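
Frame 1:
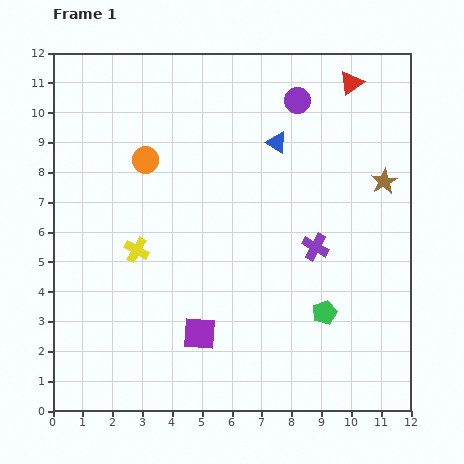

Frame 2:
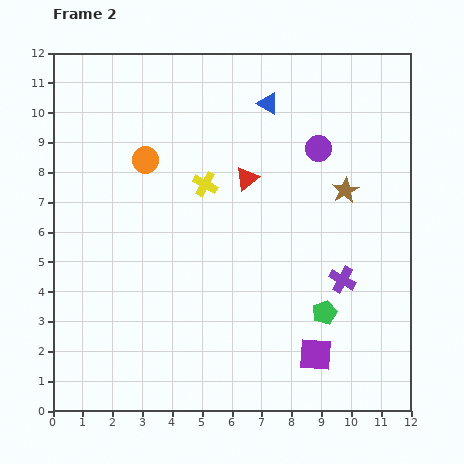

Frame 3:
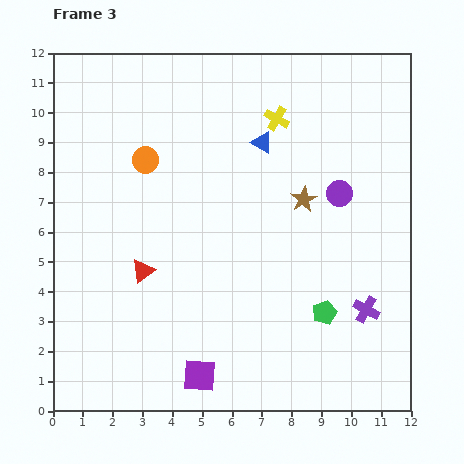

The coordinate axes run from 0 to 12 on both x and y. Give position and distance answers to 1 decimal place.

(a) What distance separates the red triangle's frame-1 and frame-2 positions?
4.7

The red triangle moved from (10.0, 11.0) to (6.5, 7.8), a distance of √(3.5² + 3.2²) ≈ 4.7.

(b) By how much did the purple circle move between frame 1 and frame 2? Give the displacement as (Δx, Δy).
(0.7, -1.6)

The purple circle was at (8.2, 10.4) in frame 1 and (8.9, 8.8) in frame 2.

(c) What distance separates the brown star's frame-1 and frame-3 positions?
2.8

The brown star moved from (11.1, 7.7) to (8.4, 7.1), a distance of √(2.7² + 0.6²) ≈ 2.8.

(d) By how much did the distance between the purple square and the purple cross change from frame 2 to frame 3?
+3.3

Distance in frame 2: 2.7. Distance in frame 3: 6.0.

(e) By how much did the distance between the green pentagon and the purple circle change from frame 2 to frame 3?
-1.5

Distance in frame 2: 5.5. Distance in frame 3: 4.0.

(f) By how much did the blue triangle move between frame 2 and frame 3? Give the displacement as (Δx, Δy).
(-0.2, -1.3)

The blue triangle was at (7.2, 10.3) in frame 2 and (7.0, 9.0) in frame 3.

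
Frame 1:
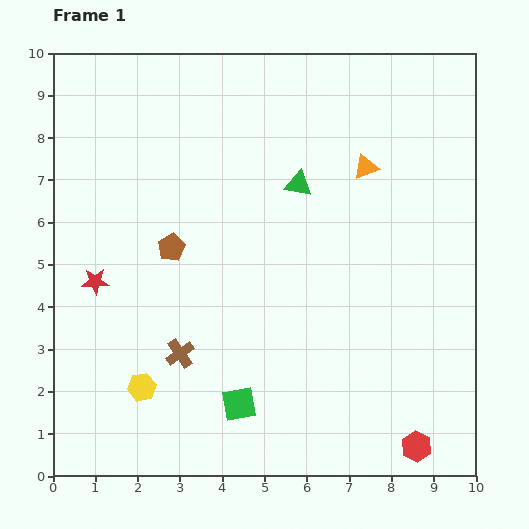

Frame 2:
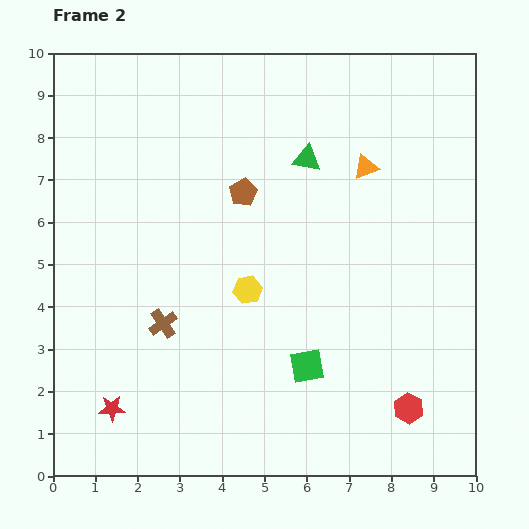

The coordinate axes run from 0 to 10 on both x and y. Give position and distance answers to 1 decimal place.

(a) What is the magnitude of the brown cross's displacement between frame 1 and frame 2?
0.8

The brown cross moved from (3.0, 2.9) to (2.6, 3.6), a distance of √(0.4² + 0.7²) ≈ 0.8.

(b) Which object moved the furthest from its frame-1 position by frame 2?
the yellow hexagon

(moved 3.4; next 3.0)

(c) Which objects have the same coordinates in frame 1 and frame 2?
the orange triangle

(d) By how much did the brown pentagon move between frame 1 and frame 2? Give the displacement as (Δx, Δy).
(1.7, 1.3)

The brown pentagon was at (2.8, 5.4) in frame 1 and (4.5, 6.7) in frame 2.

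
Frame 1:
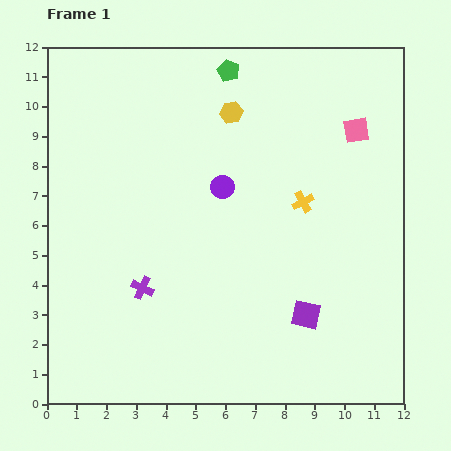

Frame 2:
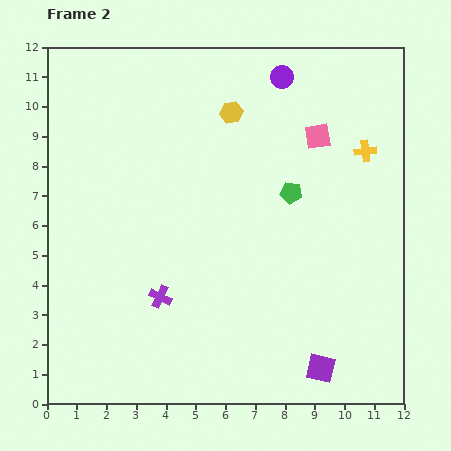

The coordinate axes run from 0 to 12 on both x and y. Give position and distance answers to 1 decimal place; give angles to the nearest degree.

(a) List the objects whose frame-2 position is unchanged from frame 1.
the yellow hexagon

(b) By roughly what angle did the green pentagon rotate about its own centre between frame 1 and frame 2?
17° counter-clockwise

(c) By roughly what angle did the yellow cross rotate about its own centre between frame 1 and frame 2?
22° clockwise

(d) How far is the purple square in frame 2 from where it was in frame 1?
1.9

The purple square moved from (8.7, 3.0) to (9.2, 1.2), a distance of √(0.5² + 1.8²) ≈ 1.9.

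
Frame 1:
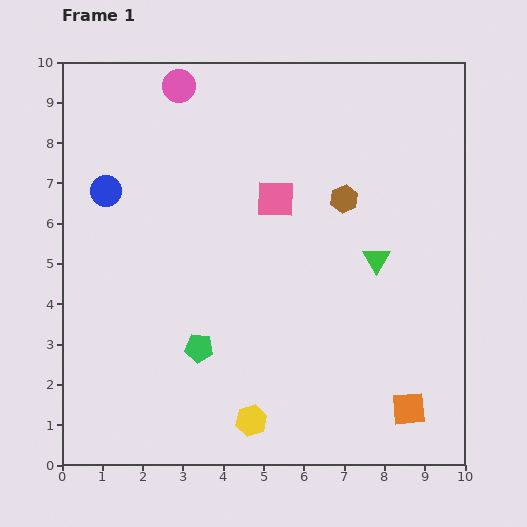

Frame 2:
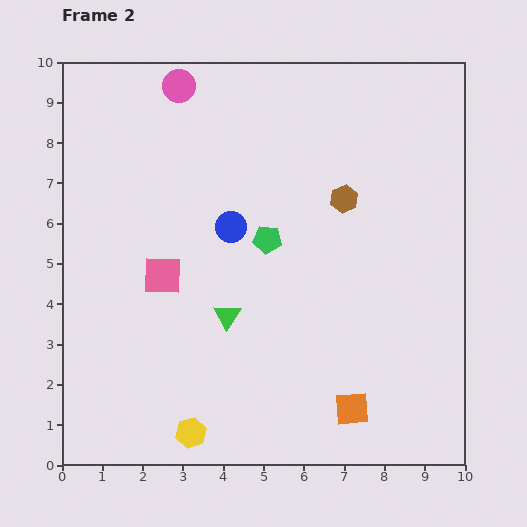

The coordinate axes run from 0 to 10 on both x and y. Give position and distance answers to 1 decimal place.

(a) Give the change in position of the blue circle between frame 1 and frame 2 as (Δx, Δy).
(3.1, -0.9)

The blue circle was at (1.1, 6.8) in frame 1 and (4.2, 5.9) in frame 2.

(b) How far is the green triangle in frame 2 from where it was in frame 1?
4.0

The green triangle moved from (7.8, 5.1) to (4.1, 3.7), a distance of √(3.7² + 1.4²) ≈ 4.0.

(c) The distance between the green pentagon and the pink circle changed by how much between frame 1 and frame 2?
-2.1

Distance in frame 1: 6.5. Distance in frame 2: 4.4.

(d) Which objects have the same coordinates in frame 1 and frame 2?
the brown hexagon, the pink circle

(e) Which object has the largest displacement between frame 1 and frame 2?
the green triangle

(moved 4.0; next 3.4)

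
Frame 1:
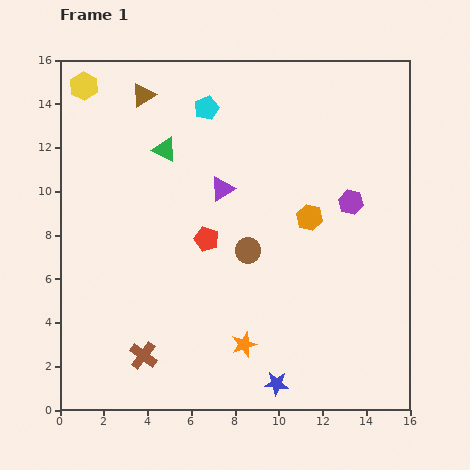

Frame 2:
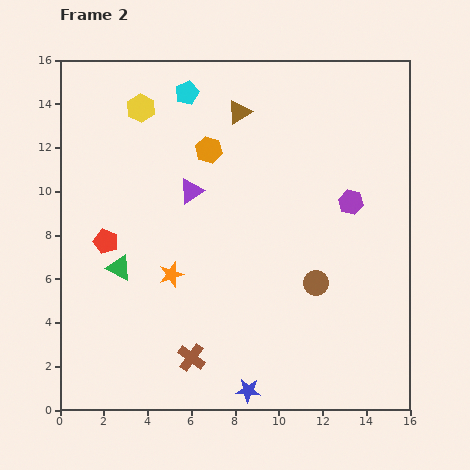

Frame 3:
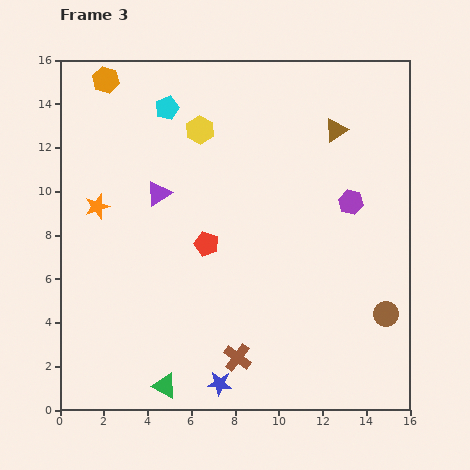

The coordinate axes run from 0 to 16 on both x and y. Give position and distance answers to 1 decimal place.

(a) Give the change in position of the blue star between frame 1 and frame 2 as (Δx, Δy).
(-1.3, -0.3)

The blue star was at (9.9, 1.2) in frame 1 and (8.6, 0.9) in frame 2.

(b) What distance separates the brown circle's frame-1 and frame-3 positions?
6.9

The brown circle moved from (8.6, 7.3) to (14.9, 4.4), a distance of √(6.3² + 2.9²) ≈ 6.9.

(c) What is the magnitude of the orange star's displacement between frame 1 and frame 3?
9.2

The orange star moved from (8.4, 3.0) to (1.7, 9.3), a distance of √(6.7² + 6.3²) ≈ 9.2.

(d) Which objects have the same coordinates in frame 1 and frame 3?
the purple hexagon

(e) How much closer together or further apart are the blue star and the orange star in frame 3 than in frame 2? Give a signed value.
+3.4

Distance in frame 2: 6.4. Distance in frame 3: 9.8.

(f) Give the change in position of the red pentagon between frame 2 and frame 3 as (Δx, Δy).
(4.6, -0.1)

The red pentagon was at (2.1, 7.7) in frame 2 and (6.7, 7.6) in frame 3.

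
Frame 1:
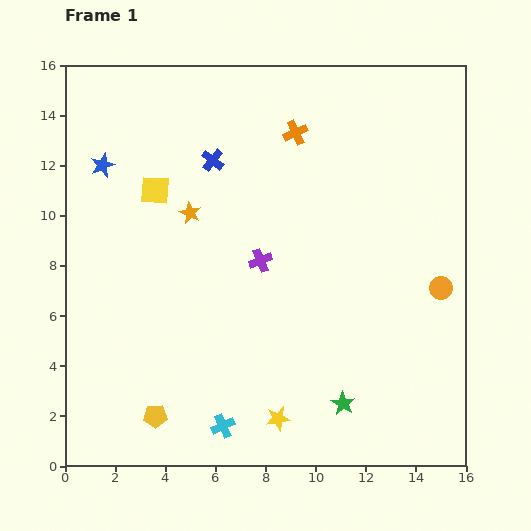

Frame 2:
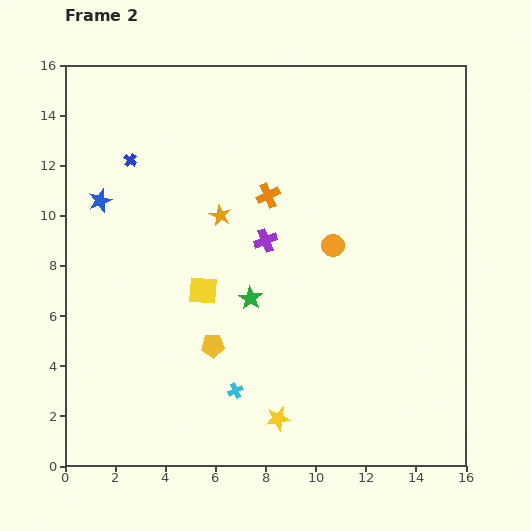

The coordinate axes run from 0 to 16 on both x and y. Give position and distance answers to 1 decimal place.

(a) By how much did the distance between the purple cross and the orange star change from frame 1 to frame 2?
-1.3

Distance in frame 1: 3.4. Distance in frame 2: 2.1.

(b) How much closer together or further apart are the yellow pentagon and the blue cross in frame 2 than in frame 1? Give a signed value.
-2.4

Distance in frame 1: 10.5. Distance in frame 2: 8.1.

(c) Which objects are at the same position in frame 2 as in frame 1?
the yellow star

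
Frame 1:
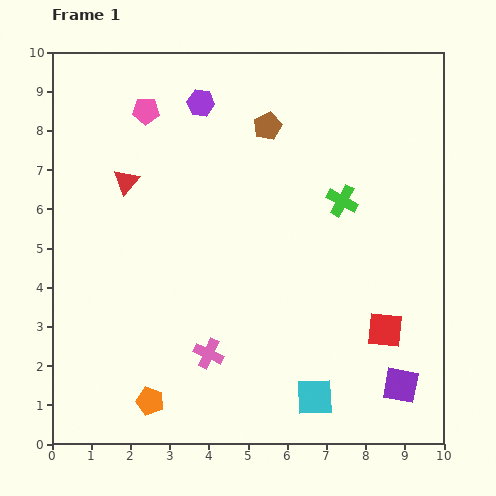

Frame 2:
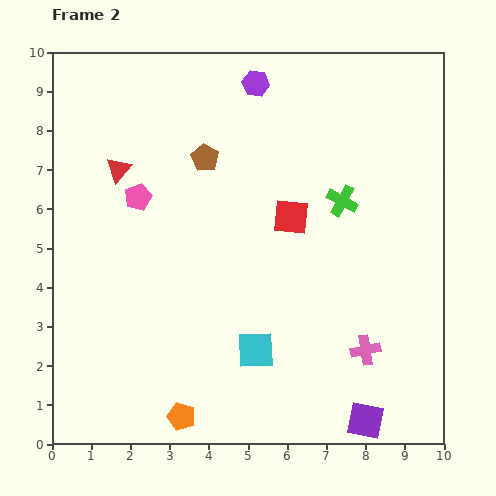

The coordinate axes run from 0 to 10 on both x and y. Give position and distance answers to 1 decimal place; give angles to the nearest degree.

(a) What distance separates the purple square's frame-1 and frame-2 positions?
1.3

The purple square moved from (8.9, 1.5) to (8.0, 0.6), a distance of √(0.9² + 0.9²) ≈ 1.3.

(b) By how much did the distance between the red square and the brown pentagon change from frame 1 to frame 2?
-3.3

Distance in frame 1: 6.0. Distance in frame 2: 2.7.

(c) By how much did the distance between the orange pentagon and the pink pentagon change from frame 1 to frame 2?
-1.7

Distance in frame 1: 7.4. Distance in frame 2: 5.7.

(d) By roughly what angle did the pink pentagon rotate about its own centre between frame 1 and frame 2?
25° counter-clockwise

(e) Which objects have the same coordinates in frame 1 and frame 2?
the green cross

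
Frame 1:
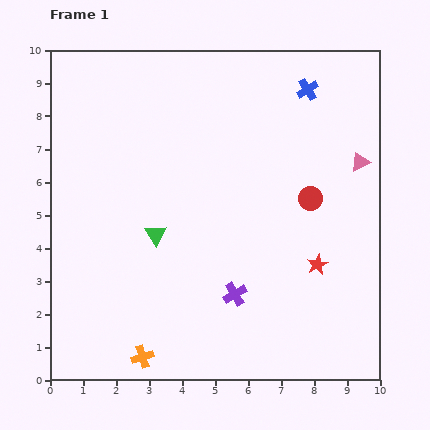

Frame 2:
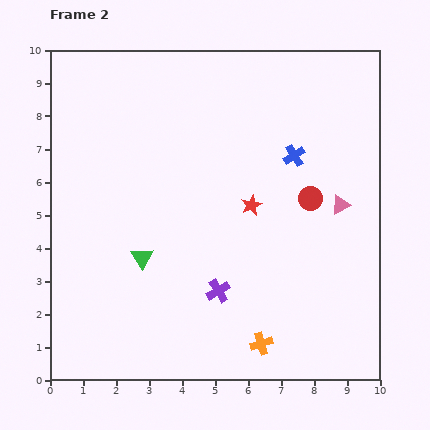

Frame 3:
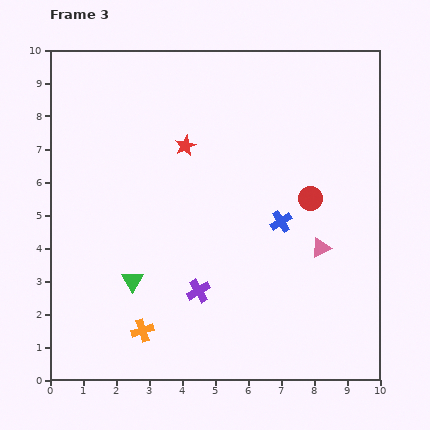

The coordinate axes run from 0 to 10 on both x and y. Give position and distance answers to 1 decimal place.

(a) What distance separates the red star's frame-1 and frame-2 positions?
2.7

The red star moved from (8.1, 3.5) to (6.1, 5.3), a distance of √(2.0² + 1.8²) ≈ 2.7.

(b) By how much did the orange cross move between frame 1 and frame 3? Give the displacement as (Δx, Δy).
(0.0, 0.8)

The orange cross was at (2.8, 0.7) in frame 1 and (2.8, 1.5) in frame 3.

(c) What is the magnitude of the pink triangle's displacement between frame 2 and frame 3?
1.4

The pink triangle moved from (8.8, 5.3) to (8.2, 4.0), a distance of √(0.6² + 1.3²) ≈ 1.4.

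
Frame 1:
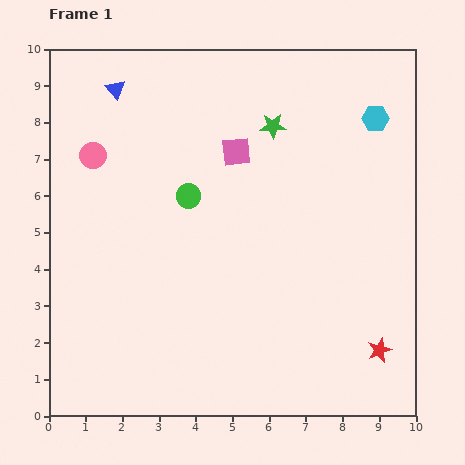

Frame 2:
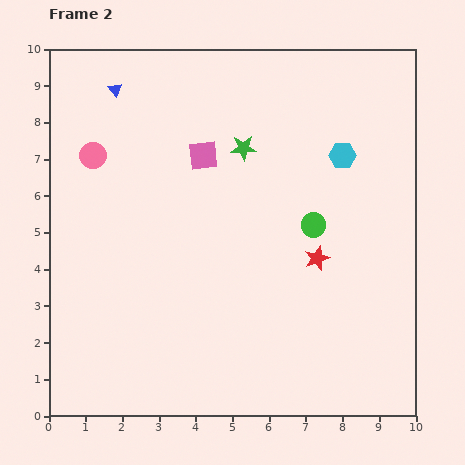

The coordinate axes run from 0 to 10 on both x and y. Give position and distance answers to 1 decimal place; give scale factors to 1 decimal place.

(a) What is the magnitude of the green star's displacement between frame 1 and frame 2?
1.0

The green star moved from (6.1, 7.9) to (5.3, 7.3), a distance of √(0.8² + 0.6²) ≈ 1.0.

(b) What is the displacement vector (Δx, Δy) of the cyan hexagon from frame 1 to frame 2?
(-0.9, -1.0)

The cyan hexagon was at (8.9, 8.1) in frame 1 and (8.0, 7.1) in frame 2.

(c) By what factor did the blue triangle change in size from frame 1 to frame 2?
0.7×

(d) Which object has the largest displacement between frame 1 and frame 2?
the green circle

(moved 3.5; next 3.0)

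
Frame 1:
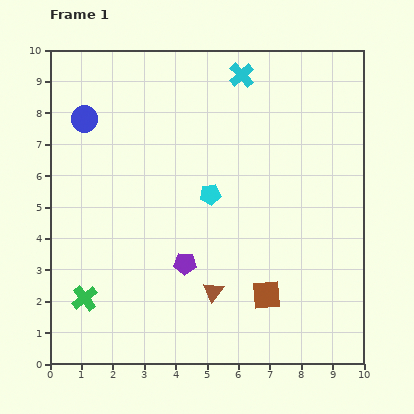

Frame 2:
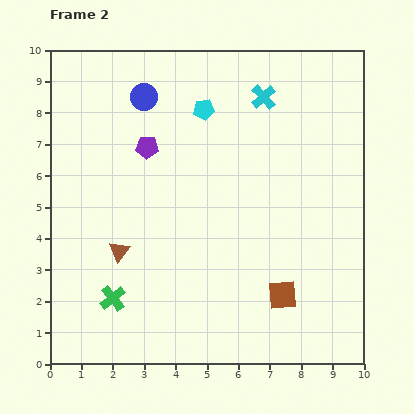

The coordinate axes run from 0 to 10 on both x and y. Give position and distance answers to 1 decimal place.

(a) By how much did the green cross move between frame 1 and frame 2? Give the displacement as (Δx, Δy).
(0.9, 0.0)

The green cross was at (1.1, 2.1) in frame 1 and (2.0, 2.1) in frame 2.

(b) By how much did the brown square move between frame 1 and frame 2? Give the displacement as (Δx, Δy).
(0.5, 0.0)

The brown square was at (6.9, 2.2) in frame 1 and (7.4, 2.2) in frame 2.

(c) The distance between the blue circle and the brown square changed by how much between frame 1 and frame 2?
-0.4

Distance in frame 1: 8.1. Distance in frame 2: 7.7.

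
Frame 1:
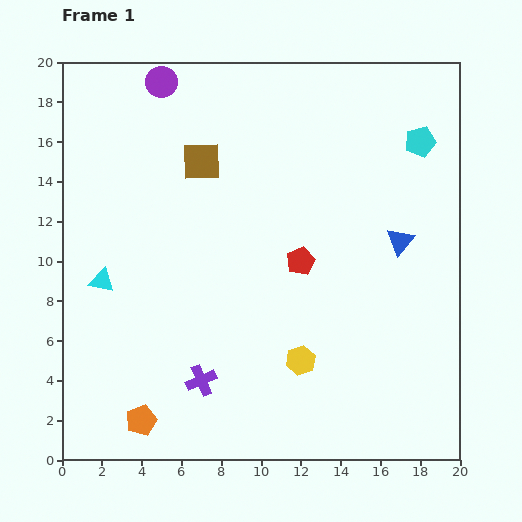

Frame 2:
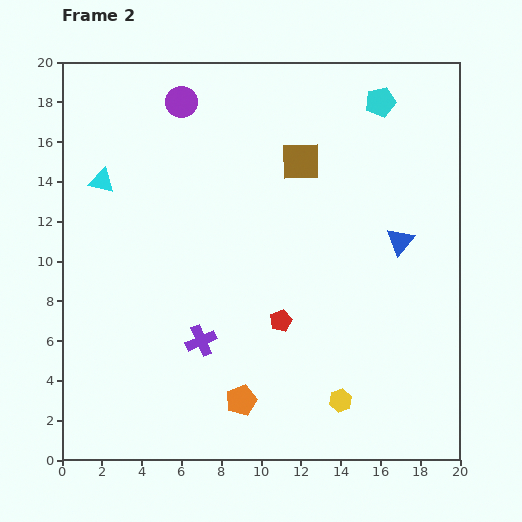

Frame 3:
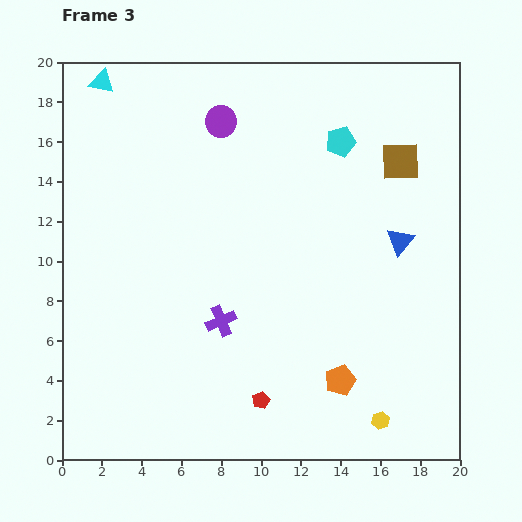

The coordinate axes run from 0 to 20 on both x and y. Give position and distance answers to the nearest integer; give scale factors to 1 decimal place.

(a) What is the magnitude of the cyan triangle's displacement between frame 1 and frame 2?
5

The cyan triangle moved from (2, 9) to (2, 14), a distance of √(0² + 5²) ≈ 5.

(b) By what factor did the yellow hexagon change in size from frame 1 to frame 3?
0.6×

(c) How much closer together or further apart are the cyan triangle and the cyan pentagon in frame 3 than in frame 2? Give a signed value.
-3

Distance in frame 2: 15. Distance in frame 3: 12.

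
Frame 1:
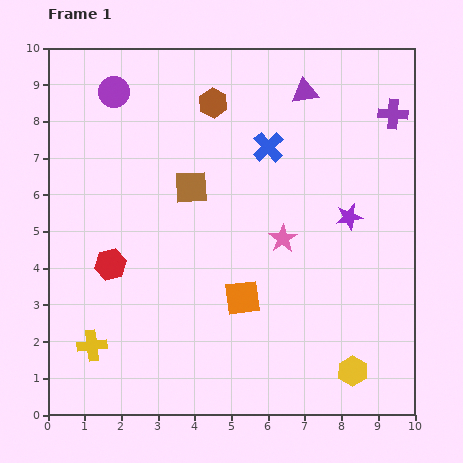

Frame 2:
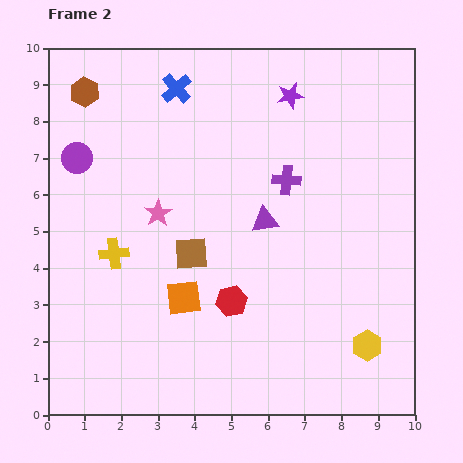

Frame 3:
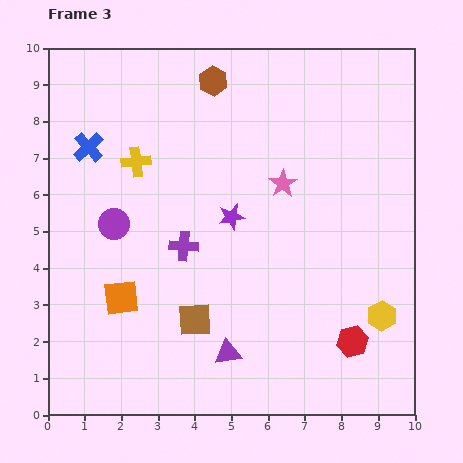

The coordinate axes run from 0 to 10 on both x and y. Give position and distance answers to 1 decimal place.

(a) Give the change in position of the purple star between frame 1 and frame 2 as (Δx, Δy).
(-1.6, 3.3)

The purple star was at (8.2, 5.4) in frame 1 and (6.6, 8.7) in frame 2.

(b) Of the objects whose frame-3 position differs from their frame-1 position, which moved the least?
the brown hexagon

(moved 0.6)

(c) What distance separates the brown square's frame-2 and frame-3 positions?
1.8

The brown square moved from (3.9, 4.4) to (4.0, 2.6), a distance of √(0.1² + 1.8²) ≈ 1.8.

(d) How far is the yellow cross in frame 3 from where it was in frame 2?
2.6

The yellow cross moved from (1.8, 4.4) to (2.4, 6.9), a distance of √(0.6² + 2.5²) ≈ 2.6.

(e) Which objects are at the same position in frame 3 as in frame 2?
none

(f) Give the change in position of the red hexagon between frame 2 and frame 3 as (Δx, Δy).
(3.3, -1.1)

The red hexagon was at (5.0, 3.1) in frame 2 and (8.3, 2.0) in frame 3.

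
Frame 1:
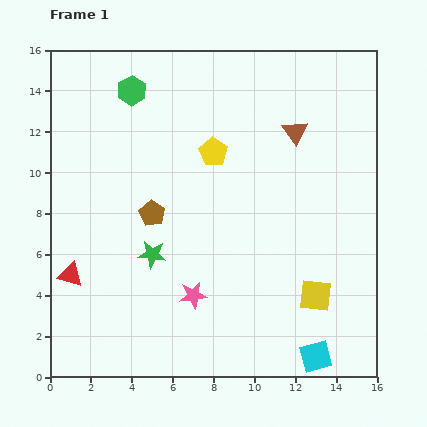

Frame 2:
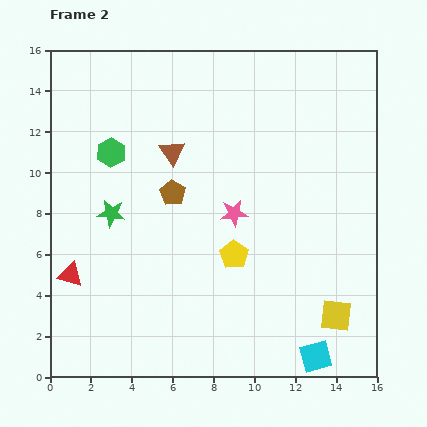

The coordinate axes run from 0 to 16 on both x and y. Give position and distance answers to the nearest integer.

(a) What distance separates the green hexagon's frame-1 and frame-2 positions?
3

The green hexagon moved from (4, 14) to (3, 11), a distance of √(1² + 3²) ≈ 3.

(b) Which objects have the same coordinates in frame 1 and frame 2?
the red triangle, the cyan square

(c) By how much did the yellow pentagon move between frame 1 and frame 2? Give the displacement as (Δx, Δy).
(1, -5)

The yellow pentagon was at (8, 11) in frame 1 and (9, 6) in frame 2.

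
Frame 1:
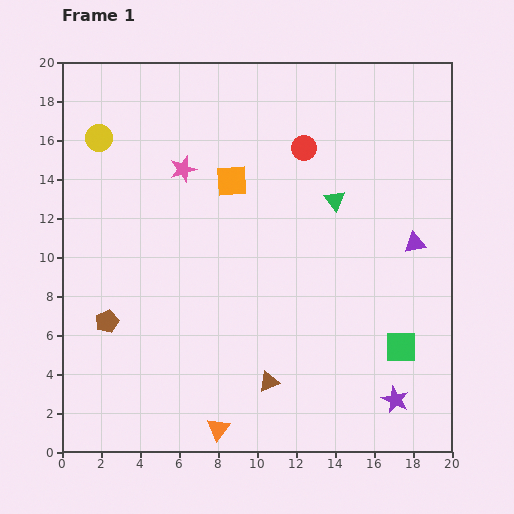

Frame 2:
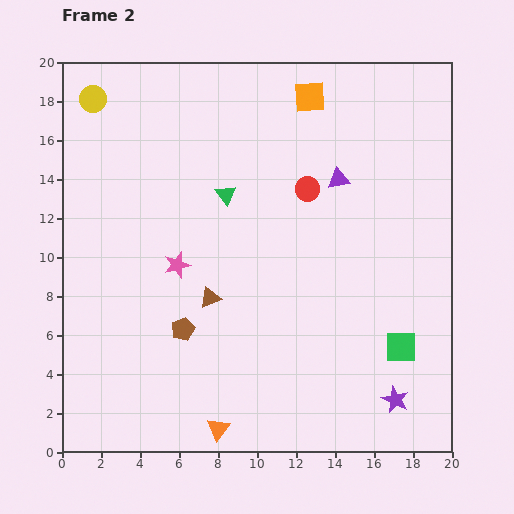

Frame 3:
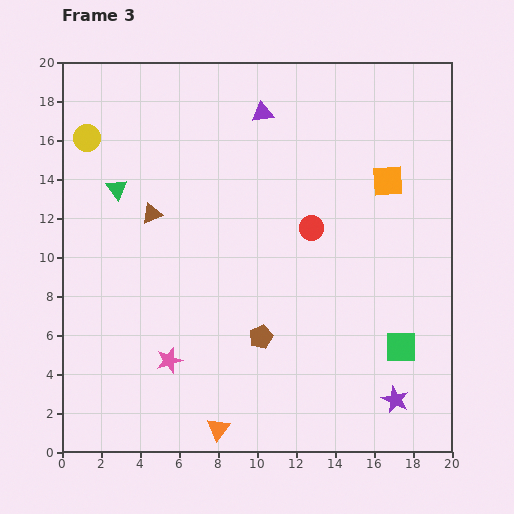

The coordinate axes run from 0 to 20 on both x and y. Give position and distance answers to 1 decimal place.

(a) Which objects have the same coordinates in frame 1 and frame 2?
the purple star, the green square, the orange triangle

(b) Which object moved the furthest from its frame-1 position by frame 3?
the green triangle

(moved 11.2; next 10.5)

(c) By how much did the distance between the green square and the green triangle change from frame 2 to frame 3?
+4.8

Distance in frame 2: 11.9. Distance in frame 3: 16.7.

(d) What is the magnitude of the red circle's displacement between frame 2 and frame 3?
2.0

The red circle moved from (12.6, 13.5) to (12.8, 11.5), a distance of √(0.2² + 2.0²) ≈ 2.0.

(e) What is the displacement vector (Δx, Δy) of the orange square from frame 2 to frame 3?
(4.0, -4.3)

The orange square was at (12.7, 18.2) in frame 2 and (16.7, 13.9) in frame 3.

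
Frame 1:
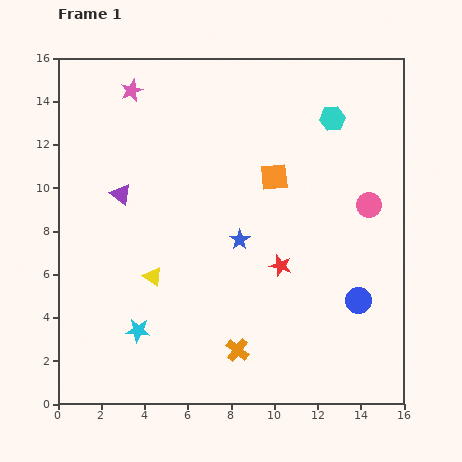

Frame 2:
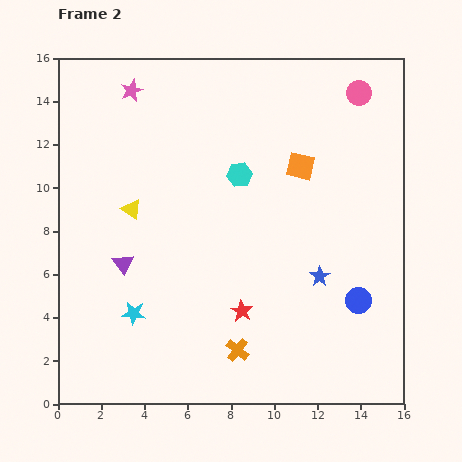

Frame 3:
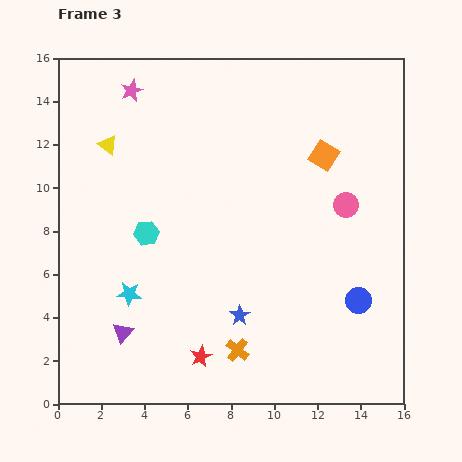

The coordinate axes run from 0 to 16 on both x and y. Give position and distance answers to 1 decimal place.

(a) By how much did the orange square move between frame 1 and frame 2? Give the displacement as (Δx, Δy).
(1.2, 0.5)

The orange square was at (10.0, 10.5) in frame 1 and (11.2, 11.0) in frame 2.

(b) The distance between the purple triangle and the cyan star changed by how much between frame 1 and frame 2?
-4.0

Distance in frame 1: 6.4. Distance in frame 2: 2.4.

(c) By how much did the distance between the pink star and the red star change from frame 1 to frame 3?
+2.1

Distance in frame 1: 10.6. Distance in frame 3: 12.7.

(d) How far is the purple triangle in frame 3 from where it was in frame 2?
3.2

The purple triangle moved from (3.0, 6.5) to (3.0, 3.3), a distance of √(0.0² + 3.2²) ≈ 3.2.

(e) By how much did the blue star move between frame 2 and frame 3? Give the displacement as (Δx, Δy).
(-3.7, -1.8)

The blue star was at (12.1, 5.9) in frame 2 and (8.4, 4.1) in frame 3.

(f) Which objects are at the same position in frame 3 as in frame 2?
the orange cross, the blue circle, the pink star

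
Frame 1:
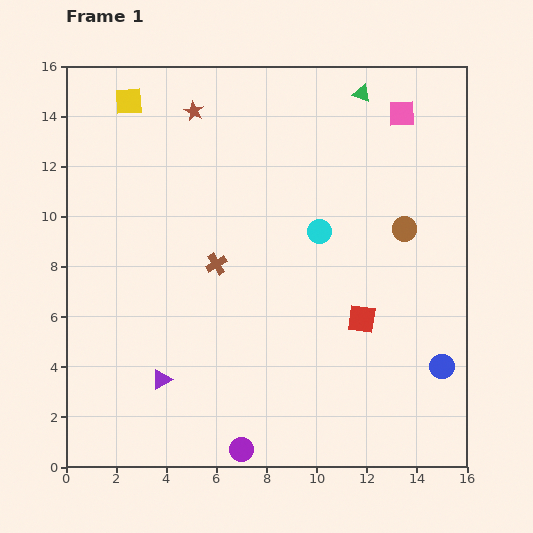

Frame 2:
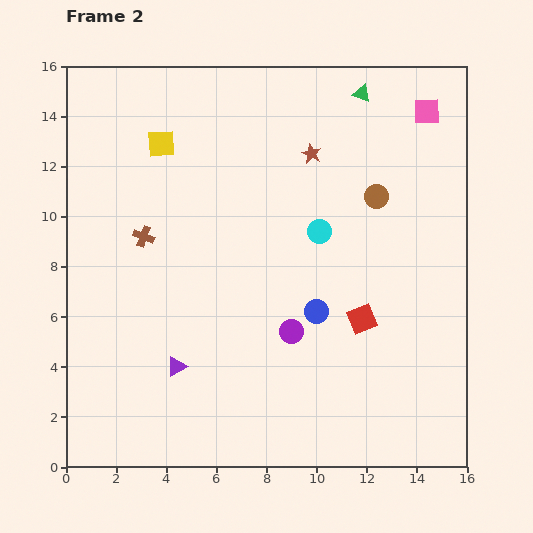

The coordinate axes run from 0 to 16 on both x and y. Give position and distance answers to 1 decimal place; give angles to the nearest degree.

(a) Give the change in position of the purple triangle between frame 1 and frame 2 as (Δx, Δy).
(0.6, 0.5)

The purple triangle was at (3.8, 3.5) in frame 1 and (4.4, 4.0) in frame 2.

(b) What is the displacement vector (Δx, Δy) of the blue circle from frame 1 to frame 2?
(-5.0, 2.2)

The blue circle was at (15.0, 4.0) in frame 1 and (10.0, 6.2) in frame 2.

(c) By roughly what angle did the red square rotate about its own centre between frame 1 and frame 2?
31° counter-clockwise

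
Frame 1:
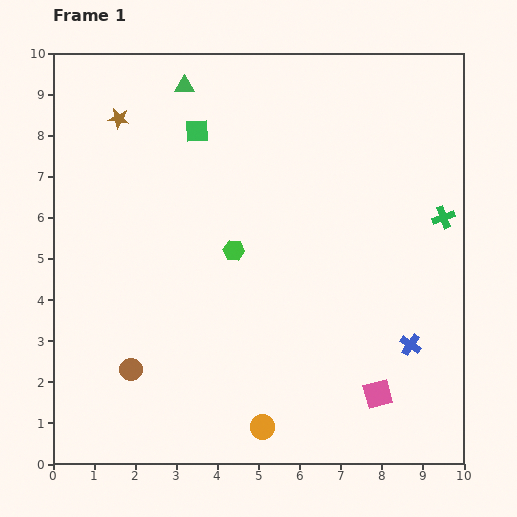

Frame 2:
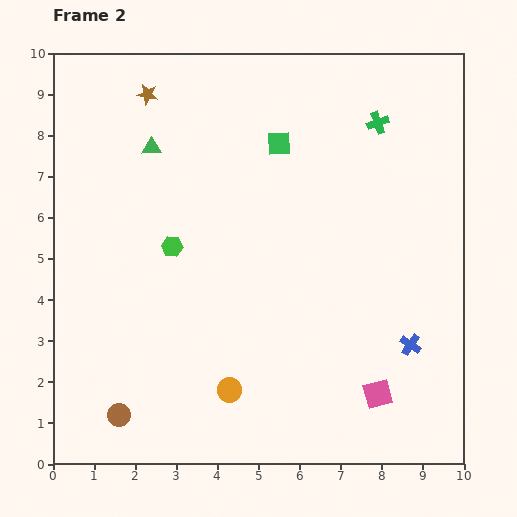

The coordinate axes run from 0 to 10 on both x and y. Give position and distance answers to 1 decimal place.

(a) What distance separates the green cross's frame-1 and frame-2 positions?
2.8

The green cross moved from (9.5, 6.0) to (7.9, 8.3), a distance of √(1.6² + 2.3²) ≈ 2.8.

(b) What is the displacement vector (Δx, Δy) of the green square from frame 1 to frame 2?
(2.0, -0.3)

The green square was at (3.5, 8.1) in frame 1 and (5.5, 7.8) in frame 2.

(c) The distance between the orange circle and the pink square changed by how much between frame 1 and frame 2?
+0.7

Distance in frame 1: 2.9. Distance in frame 2: 3.6.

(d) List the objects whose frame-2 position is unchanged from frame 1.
the blue cross, the pink square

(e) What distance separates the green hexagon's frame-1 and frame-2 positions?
1.5

The green hexagon moved from (4.4, 5.2) to (2.9, 5.3), a distance of √(1.5² + 0.1²) ≈ 1.5.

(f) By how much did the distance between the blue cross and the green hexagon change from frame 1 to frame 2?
+1.4

Distance in frame 1: 4.9. Distance in frame 2: 6.3.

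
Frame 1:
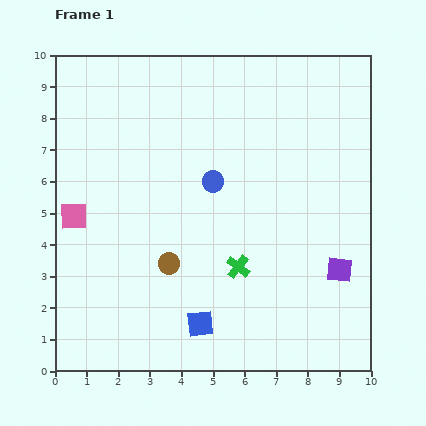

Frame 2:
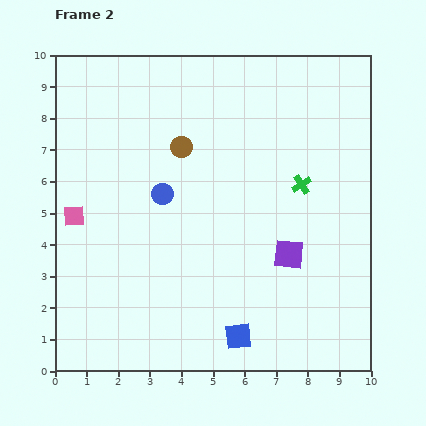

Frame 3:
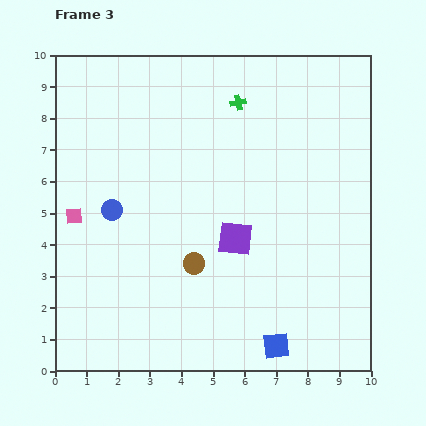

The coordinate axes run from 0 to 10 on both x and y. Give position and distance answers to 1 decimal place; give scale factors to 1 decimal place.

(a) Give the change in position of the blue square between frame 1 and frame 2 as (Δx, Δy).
(1.2, -0.4)

The blue square was at (4.6, 1.5) in frame 1 and (5.8, 1.1) in frame 2.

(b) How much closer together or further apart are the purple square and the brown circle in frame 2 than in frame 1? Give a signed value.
-0.6

Distance in frame 1: 5.4. Distance in frame 2: 4.8.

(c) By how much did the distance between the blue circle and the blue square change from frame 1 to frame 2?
+0.6

Distance in frame 1: 4.5. Distance in frame 2: 5.1.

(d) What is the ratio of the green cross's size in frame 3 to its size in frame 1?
0.7×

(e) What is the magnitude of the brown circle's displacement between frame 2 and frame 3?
3.7

The brown circle moved from (4.0, 7.1) to (4.4, 3.4), a distance of √(0.4² + 3.7²) ≈ 3.7.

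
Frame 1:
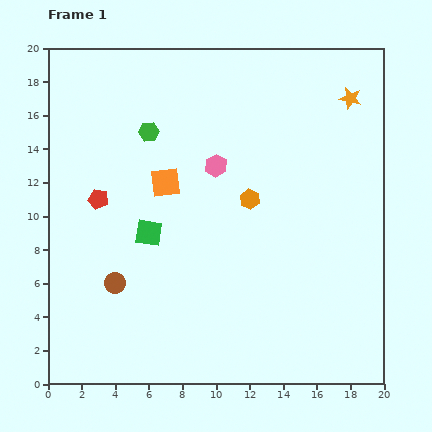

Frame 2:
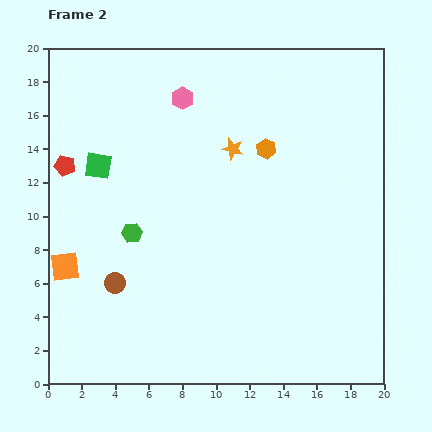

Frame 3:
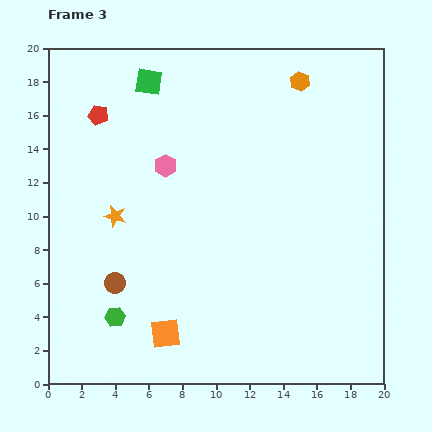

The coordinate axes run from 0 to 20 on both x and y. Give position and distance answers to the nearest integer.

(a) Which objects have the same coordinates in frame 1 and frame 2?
the brown circle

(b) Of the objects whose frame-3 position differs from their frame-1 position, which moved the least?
the pink hexagon

(moved 3)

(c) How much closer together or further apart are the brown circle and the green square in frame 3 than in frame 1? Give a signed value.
+8

Distance in frame 1: 4. Distance in frame 3: 12.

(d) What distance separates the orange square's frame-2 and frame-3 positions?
7

The orange square moved from (1, 7) to (7, 3), a distance of √(6² + 4²) ≈ 7.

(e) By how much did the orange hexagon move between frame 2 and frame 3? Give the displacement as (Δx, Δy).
(2, 4)

The orange hexagon was at (13, 14) in frame 2 and (15, 18) in frame 3.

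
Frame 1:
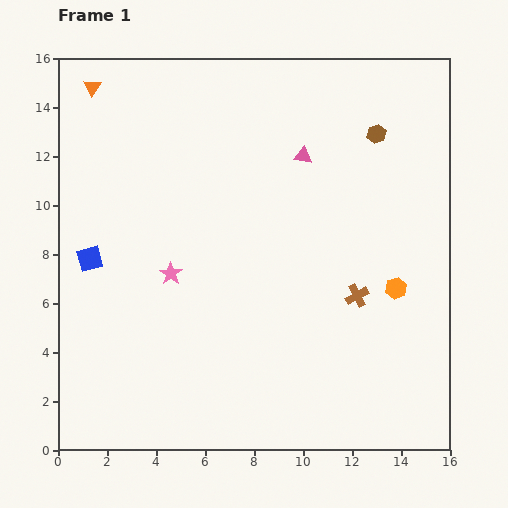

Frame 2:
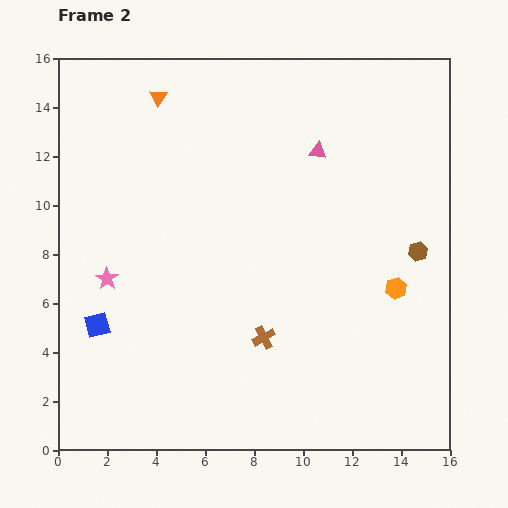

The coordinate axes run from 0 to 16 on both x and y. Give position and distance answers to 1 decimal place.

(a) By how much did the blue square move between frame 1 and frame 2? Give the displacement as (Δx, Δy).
(0.3, -2.7)

The blue square was at (1.3, 7.8) in frame 1 and (1.6, 5.1) in frame 2.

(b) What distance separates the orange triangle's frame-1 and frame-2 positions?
2.7

The orange triangle moved from (1.4, 14.8) to (4.1, 14.4), a distance of √(2.7² + 0.4²) ≈ 2.7.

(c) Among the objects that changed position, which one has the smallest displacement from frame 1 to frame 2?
the pink triangle

(moved 0.6)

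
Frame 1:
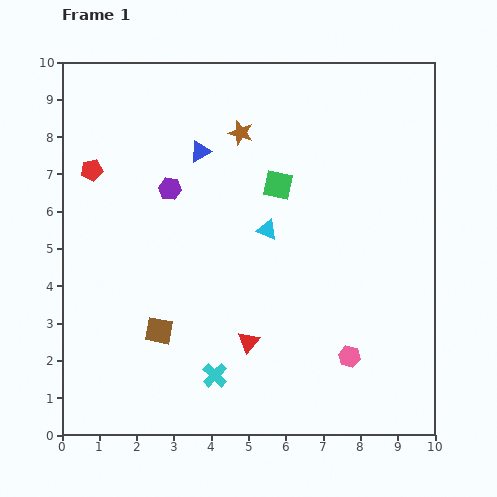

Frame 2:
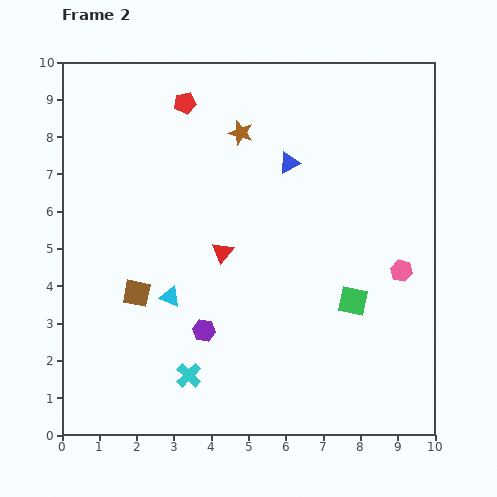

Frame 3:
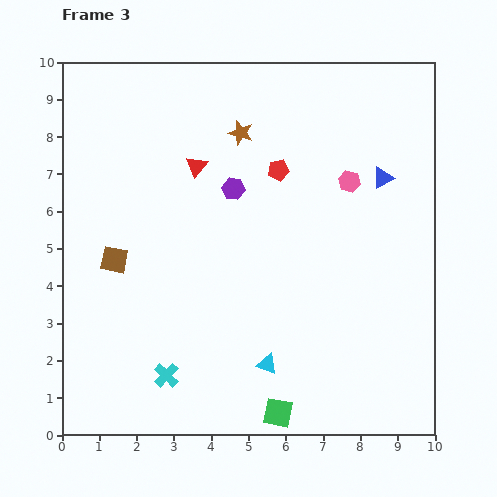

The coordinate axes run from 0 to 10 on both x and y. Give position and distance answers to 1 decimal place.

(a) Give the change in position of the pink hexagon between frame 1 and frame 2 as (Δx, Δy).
(1.4, 2.3)

The pink hexagon was at (7.7, 2.1) in frame 1 and (9.1, 4.4) in frame 2.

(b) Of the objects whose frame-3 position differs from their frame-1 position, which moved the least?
the cyan cross

(moved 1.3)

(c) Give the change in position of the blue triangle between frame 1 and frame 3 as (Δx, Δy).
(4.9, -0.7)

The blue triangle was at (3.7, 7.6) in frame 1 and (8.6, 6.9) in frame 3.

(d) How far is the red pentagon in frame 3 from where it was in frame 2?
3.1

The red pentagon moved from (3.3, 8.9) to (5.8, 7.1), a distance of √(2.5² + 1.8²) ≈ 3.1.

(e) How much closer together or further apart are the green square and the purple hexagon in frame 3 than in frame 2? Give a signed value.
+2.0

Distance in frame 2: 4.1. Distance in frame 3: 6.1.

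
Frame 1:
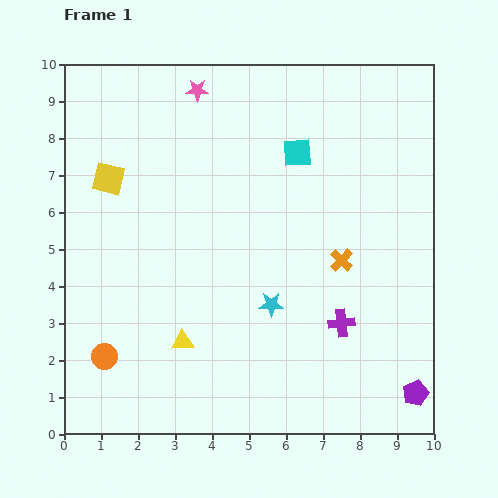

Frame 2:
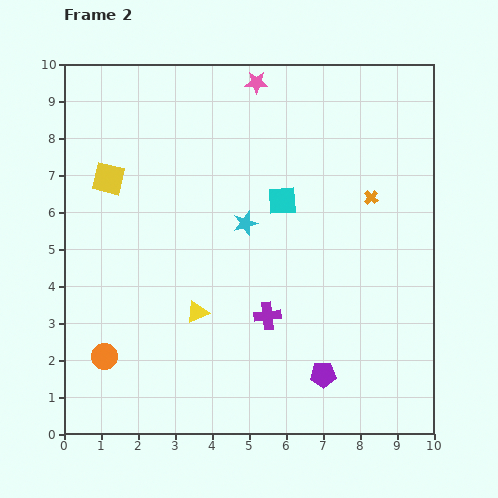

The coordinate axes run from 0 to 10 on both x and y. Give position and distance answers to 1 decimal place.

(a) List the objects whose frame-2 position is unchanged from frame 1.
the orange circle, the yellow square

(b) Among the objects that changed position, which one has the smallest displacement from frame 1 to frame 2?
the yellow triangle

(moved 0.9)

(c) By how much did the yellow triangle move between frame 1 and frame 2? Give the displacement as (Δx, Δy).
(0.4, 0.8)

The yellow triangle was at (3.2, 2.5) in frame 1 and (3.6, 3.3) in frame 2.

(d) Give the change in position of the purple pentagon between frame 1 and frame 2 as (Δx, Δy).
(-2.5, 0.5)

The purple pentagon was at (9.5, 1.1) in frame 1 and (7.0, 1.6) in frame 2.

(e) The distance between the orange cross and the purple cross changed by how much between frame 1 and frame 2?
+2.6

Distance in frame 1: 1.7. Distance in frame 2: 4.3.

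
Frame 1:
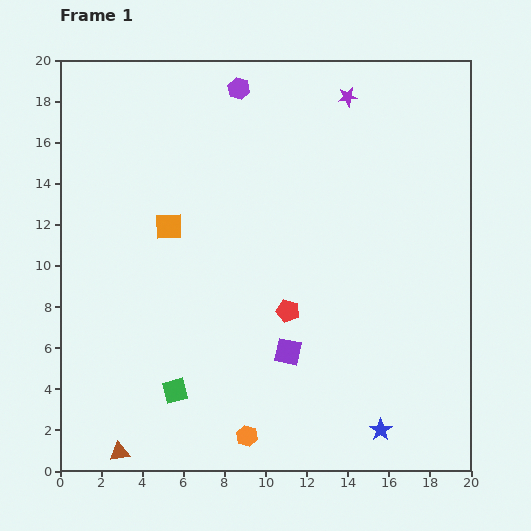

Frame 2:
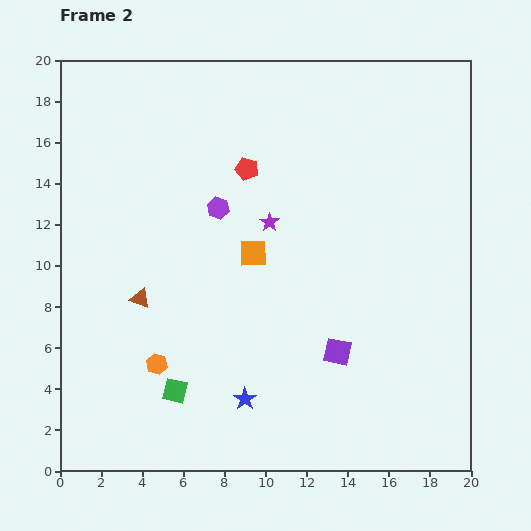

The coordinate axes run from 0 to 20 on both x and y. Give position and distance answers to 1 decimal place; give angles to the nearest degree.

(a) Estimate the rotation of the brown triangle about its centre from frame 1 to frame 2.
30° clockwise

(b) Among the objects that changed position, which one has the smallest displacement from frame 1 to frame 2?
the purple square

(moved 2.4)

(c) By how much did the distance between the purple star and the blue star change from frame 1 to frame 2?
-7.6

Distance in frame 1: 16.3. Distance in frame 2: 8.7.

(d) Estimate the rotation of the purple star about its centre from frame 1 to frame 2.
29° counter-clockwise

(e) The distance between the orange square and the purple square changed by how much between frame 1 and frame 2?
-2.1

Distance in frame 1: 8.4. Distance in frame 2: 6.3.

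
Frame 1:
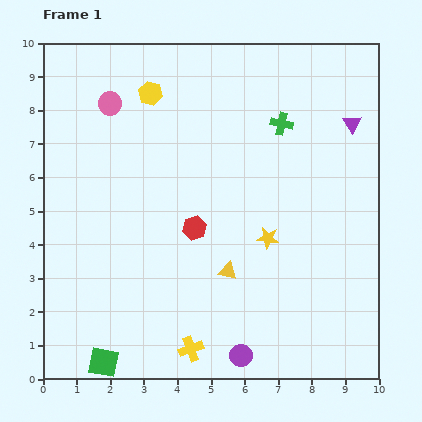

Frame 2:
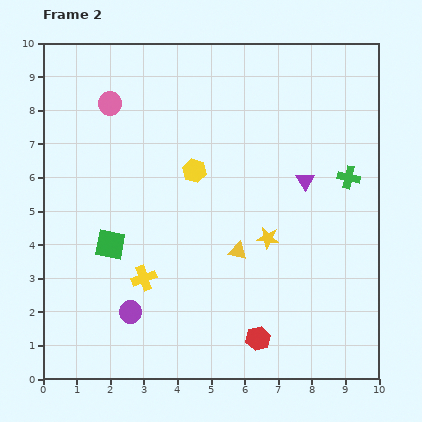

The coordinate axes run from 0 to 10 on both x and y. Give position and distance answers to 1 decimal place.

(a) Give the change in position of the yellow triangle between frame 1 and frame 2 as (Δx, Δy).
(0.3, 0.6)

The yellow triangle was at (5.5, 3.2) in frame 1 and (5.8, 3.8) in frame 2.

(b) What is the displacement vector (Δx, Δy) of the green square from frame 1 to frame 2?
(0.2, 3.5)

The green square was at (1.8, 0.5) in frame 1 and (2.0, 4.0) in frame 2.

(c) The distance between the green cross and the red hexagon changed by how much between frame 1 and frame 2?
+1.5

Distance in frame 1: 4.0. Distance in frame 2: 5.5.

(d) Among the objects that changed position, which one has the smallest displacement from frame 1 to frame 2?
the yellow triangle

(moved 0.7)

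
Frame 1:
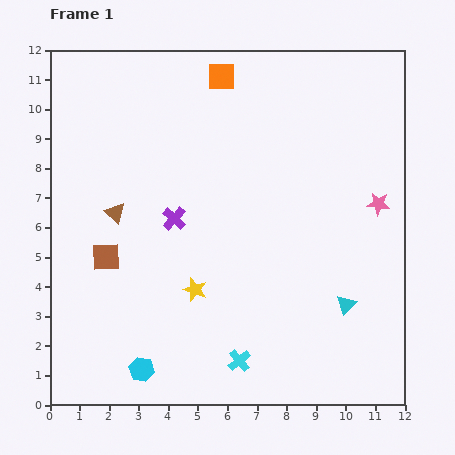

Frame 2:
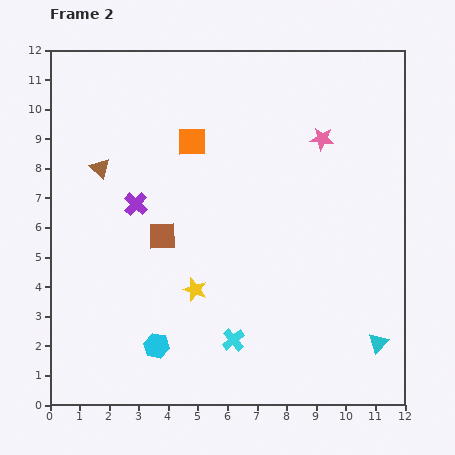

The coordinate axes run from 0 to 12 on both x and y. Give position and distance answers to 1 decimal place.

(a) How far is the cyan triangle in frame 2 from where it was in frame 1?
1.7

The cyan triangle moved from (10.0, 3.4) to (11.1, 2.1), a distance of √(1.1² + 1.3²) ≈ 1.7.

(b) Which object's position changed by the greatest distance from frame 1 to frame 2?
the pink star

(moved 2.9; next 2.4)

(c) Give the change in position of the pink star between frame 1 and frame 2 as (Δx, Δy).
(-1.9, 2.2)

The pink star was at (11.1, 6.8) in frame 1 and (9.2, 9.0) in frame 2.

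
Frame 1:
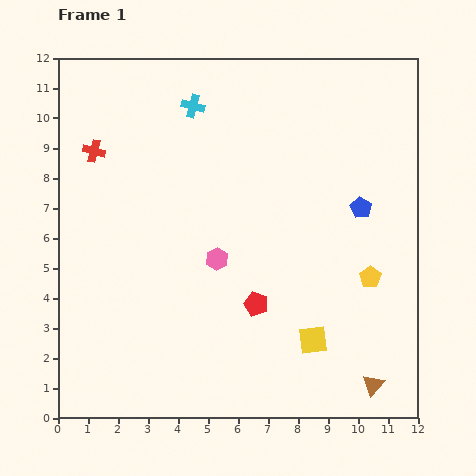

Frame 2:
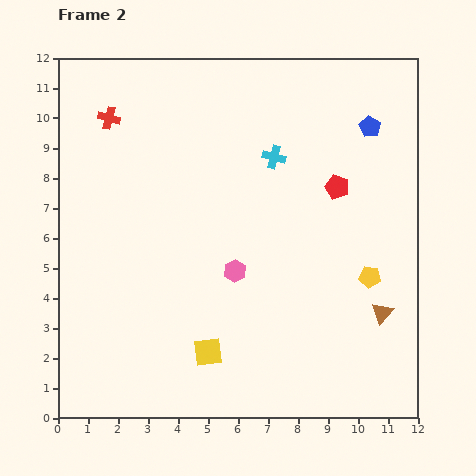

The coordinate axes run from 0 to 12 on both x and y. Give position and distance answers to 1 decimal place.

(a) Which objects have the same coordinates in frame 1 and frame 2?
the yellow pentagon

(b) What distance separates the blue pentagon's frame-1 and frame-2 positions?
2.7

The blue pentagon moved from (10.1, 7.0) to (10.4, 9.7), a distance of √(0.3² + 2.7²) ≈ 2.7.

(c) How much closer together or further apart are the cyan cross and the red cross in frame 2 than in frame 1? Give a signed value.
+2.1

Distance in frame 1: 3.6. Distance in frame 2: 5.7.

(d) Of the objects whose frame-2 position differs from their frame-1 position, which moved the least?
the pink hexagon

(moved 0.7)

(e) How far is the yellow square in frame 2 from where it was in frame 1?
3.5

The yellow square moved from (8.5, 2.6) to (5.0, 2.2), a distance of √(3.5² + 0.4²) ≈ 3.5.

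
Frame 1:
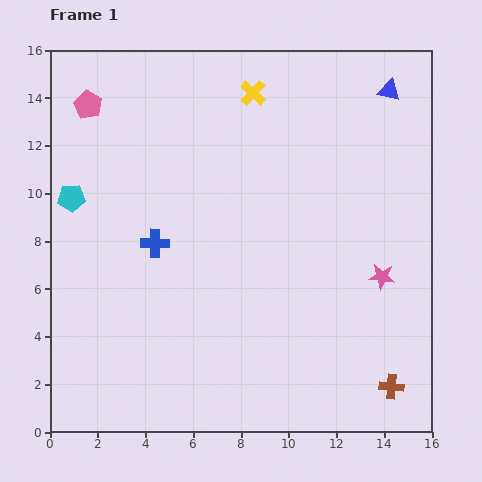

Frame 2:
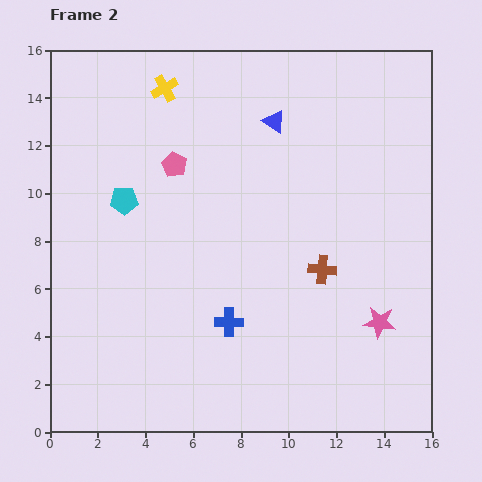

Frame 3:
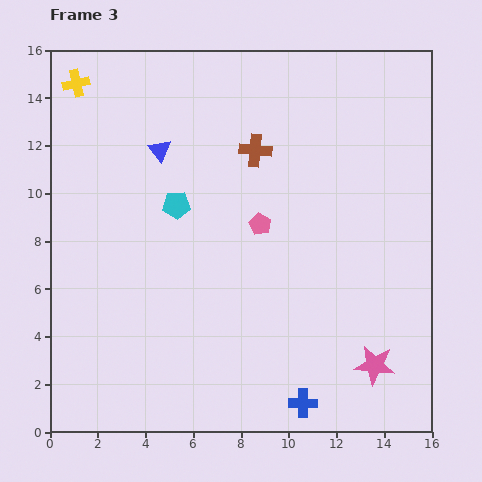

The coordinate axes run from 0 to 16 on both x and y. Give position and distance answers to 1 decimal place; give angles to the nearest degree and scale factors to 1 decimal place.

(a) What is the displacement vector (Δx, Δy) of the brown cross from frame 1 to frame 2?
(-2.9, 4.9)

The brown cross was at (14.3, 1.9) in frame 1 and (11.4, 6.8) in frame 2.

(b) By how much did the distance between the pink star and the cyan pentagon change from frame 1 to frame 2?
-1.5

Distance in frame 1: 13.4. Distance in frame 2: 11.9.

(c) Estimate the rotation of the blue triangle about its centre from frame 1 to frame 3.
37° clockwise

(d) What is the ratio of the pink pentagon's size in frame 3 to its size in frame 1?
0.8×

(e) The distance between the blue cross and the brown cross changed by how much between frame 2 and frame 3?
+6.3

Distance in frame 2: 4.5. Distance in frame 3: 10.8.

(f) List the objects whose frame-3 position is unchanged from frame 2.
none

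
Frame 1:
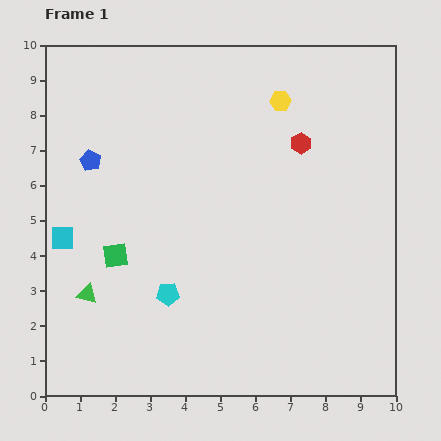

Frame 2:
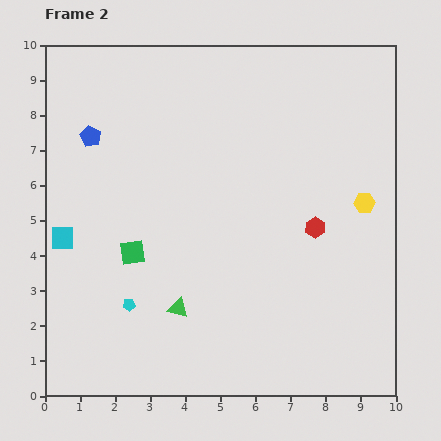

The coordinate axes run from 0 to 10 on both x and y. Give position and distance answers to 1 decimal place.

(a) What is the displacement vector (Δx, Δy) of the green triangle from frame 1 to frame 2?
(2.6, -0.4)

The green triangle was at (1.2, 2.9) in frame 1 and (3.8, 2.5) in frame 2.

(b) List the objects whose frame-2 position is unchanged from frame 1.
the cyan square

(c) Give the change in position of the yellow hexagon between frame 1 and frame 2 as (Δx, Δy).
(2.4, -2.9)

The yellow hexagon was at (6.7, 8.4) in frame 1 and (9.1, 5.5) in frame 2.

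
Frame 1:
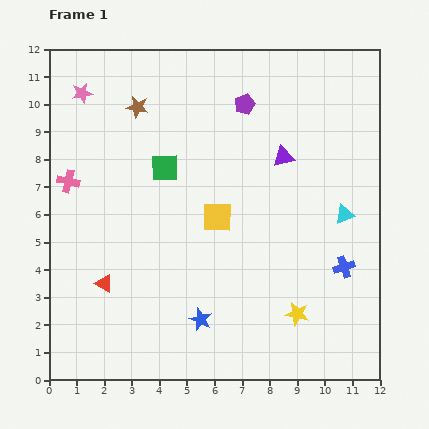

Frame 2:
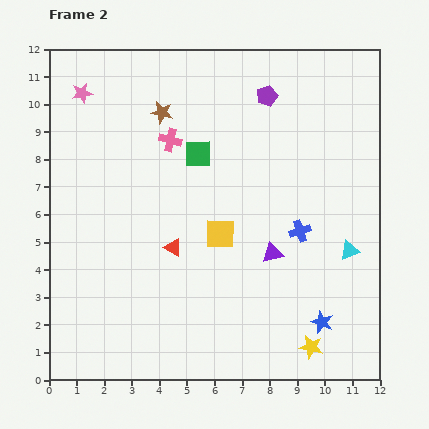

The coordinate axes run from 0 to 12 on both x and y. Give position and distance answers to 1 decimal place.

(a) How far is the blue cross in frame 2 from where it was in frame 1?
2.1

The blue cross moved from (10.7, 4.1) to (9.1, 5.4), a distance of √(1.6² + 1.3²) ≈ 2.1.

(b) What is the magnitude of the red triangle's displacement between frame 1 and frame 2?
2.8

The red triangle moved from (2.0, 3.5) to (4.5, 4.8), a distance of √(2.5² + 1.3²) ≈ 2.8.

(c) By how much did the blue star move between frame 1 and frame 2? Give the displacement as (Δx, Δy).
(4.4, -0.1)

The blue star was at (5.5, 2.2) in frame 1 and (9.9, 2.1) in frame 2.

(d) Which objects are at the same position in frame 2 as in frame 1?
the pink star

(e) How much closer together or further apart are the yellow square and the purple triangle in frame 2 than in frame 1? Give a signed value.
-1.3

Distance in frame 1: 3.3. Distance in frame 2: 2.0.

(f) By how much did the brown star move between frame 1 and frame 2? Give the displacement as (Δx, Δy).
(0.9, -0.2)

The brown star was at (3.2, 9.9) in frame 1 and (4.1, 9.7) in frame 2.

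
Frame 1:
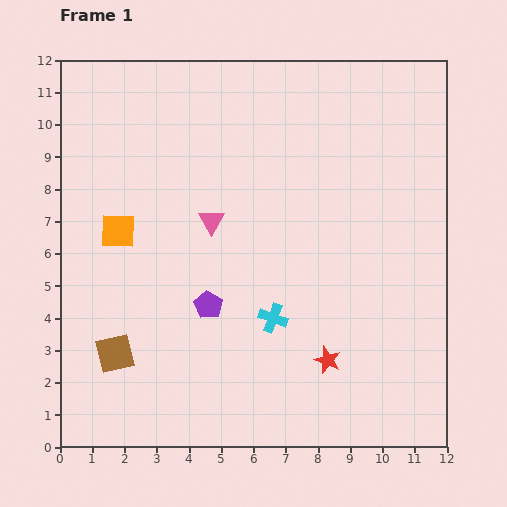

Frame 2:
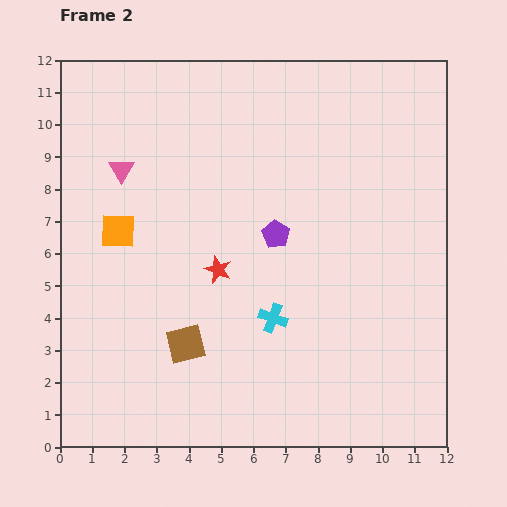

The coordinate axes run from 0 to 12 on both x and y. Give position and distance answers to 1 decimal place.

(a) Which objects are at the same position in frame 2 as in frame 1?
the orange square, the cyan cross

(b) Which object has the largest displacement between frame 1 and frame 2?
the red star

(moved 4.4; next 3.2)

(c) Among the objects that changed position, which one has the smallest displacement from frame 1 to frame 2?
the brown square

(moved 2.2)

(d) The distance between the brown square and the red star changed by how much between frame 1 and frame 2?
-4.1

Distance in frame 1: 6.6. Distance in frame 2: 2.5.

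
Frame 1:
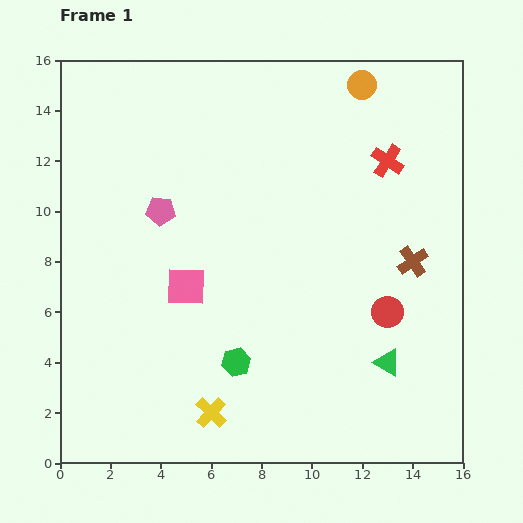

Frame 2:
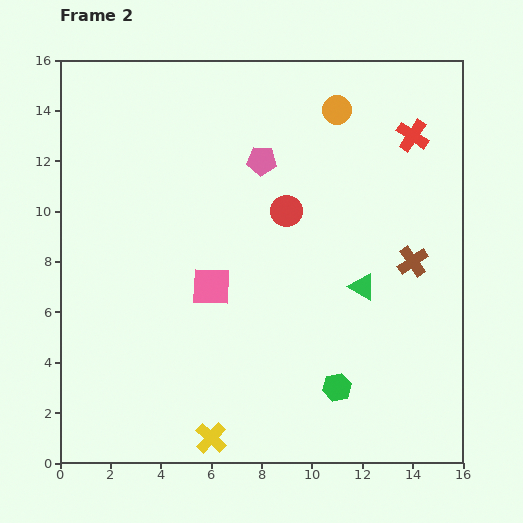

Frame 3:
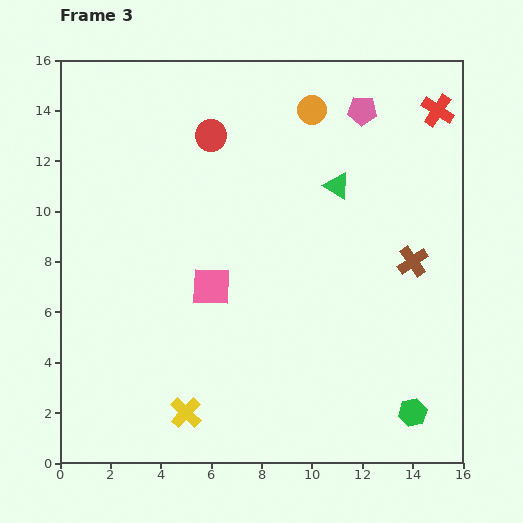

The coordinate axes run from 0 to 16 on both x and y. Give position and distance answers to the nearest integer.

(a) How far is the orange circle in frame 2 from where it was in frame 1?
1

The orange circle moved from (12, 15) to (11, 14), a distance of √(1² + 1²) ≈ 1.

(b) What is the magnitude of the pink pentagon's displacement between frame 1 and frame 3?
9

The pink pentagon moved from (4, 10) to (12, 14), a distance of √(8² + 4²) ≈ 9.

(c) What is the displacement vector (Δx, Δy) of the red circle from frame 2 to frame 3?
(-3, 3)

The red circle was at (9, 10) in frame 2 and (6, 13) in frame 3.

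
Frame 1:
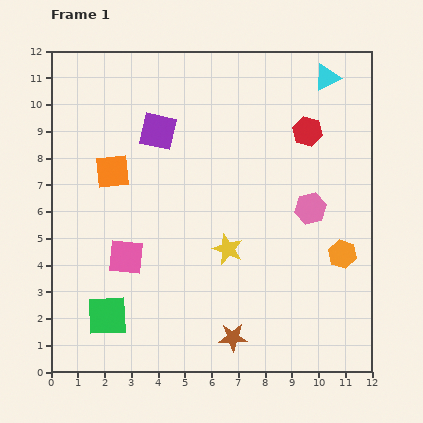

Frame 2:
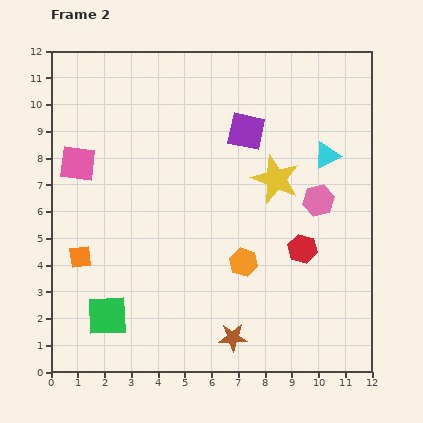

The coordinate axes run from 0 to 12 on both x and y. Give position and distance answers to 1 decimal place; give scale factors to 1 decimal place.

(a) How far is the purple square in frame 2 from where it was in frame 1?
3.3

The purple square moved from (4.0, 9.0) to (7.3, 9.0), a distance of √(3.3² + 0.0²) ≈ 3.3.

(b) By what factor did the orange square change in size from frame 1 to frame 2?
0.6×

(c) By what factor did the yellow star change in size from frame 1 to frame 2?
1.6×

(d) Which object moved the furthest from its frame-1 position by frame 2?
the red hexagon

(moved 4.4; next 3.9)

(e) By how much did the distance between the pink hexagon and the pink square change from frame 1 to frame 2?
+2.0

Distance in frame 1: 7.1. Distance in frame 2: 9.1.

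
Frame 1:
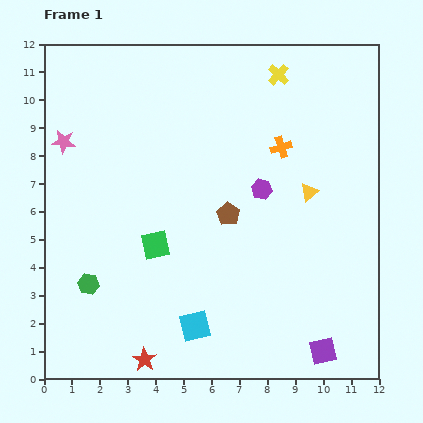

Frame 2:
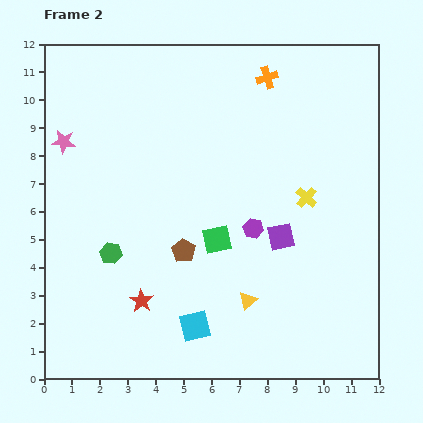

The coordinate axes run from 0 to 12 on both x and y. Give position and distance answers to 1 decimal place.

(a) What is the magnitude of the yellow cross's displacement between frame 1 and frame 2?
4.5

The yellow cross moved from (8.4, 10.9) to (9.4, 6.5), a distance of √(1.0² + 4.4²) ≈ 4.5.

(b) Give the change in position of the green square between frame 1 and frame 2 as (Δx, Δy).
(2.2, 0.2)

The green square was at (4.0, 4.8) in frame 1 and (6.2, 5.0) in frame 2.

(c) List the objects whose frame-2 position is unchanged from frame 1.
the cyan square, the pink star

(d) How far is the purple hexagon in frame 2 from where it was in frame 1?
1.4

The purple hexagon moved from (7.8, 6.8) to (7.5, 5.4), a distance of √(0.3² + 1.4²) ≈ 1.4.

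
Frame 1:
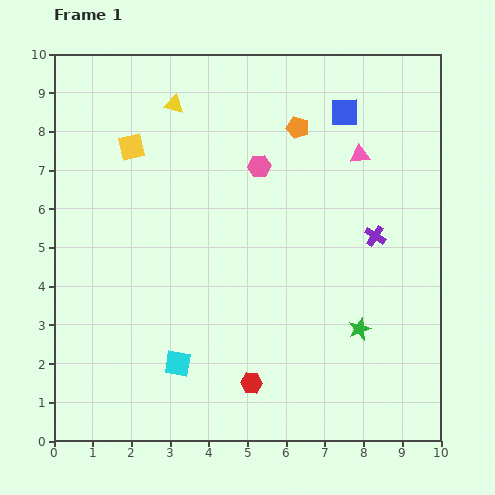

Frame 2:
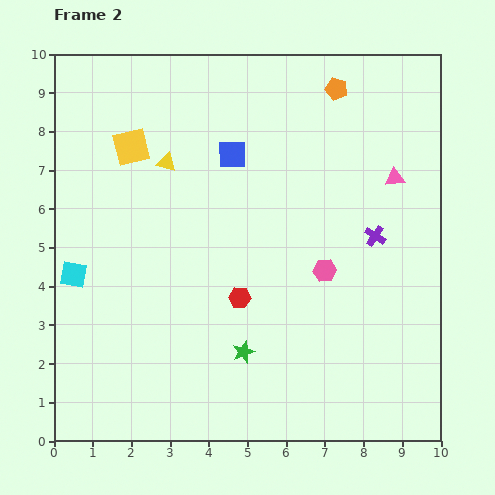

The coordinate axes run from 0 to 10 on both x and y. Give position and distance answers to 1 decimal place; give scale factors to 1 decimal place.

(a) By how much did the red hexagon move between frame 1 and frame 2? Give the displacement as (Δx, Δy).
(-0.3, 2.2)

The red hexagon was at (5.1, 1.5) in frame 1 and (4.8, 3.7) in frame 2.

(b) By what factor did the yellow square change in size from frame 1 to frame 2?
1.4×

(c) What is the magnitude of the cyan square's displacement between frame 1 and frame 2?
3.5

The cyan square moved from (3.2, 2.0) to (0.5, 4.3), a distance of √(2.7² + 2.3²) ≈ 3.5.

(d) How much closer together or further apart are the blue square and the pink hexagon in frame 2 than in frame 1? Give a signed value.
+1.2

Distance in frame 1: 2.6. Distance in frame 2: 3.8.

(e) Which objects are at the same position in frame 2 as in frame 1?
the yellow square, the purple cross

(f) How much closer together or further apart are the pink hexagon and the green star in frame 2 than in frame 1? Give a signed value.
-1.9

Distance in frame 1: 4.9. Distance in frame 2: 3.0.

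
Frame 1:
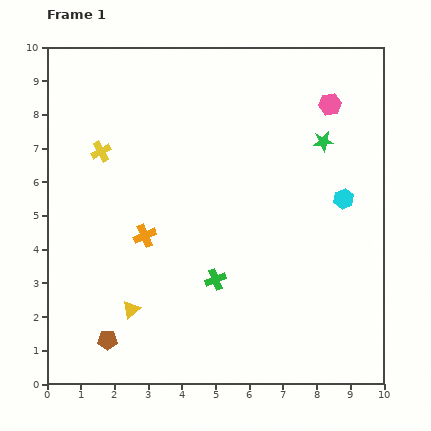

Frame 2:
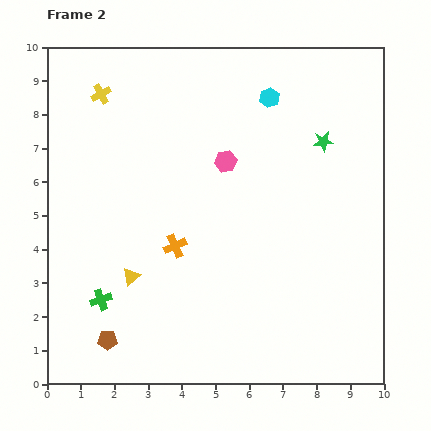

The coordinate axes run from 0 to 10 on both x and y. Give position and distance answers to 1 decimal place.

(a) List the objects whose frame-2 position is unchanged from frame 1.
the green star, the brown pentagon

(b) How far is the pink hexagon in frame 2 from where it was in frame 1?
3.5

The pink hexagon moved from (8.4, 8.3) to (5.3, 6.6), a distance of √(3.1² + 1.7²) ≈ 3.5.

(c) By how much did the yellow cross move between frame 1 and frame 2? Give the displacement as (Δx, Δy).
(0.0, 1.7)

The yellow cross was at (1.6, 6.9) in frame 1 and (1.6, 8.6) in frame 2.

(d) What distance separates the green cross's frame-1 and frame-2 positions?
3.5

The green cross moved from (5.0, 3.1) to (1.6, 2.5), a distance of √(3.4² + 0.6²) ≈ 3.5.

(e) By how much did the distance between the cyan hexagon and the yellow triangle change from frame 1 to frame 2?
-0.4

Distance in frame 1: 7.1. Distance in frame 2: 6.7.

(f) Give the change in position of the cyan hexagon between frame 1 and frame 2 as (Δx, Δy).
(-2.2, 3.0)

The cyan hexagon was at (8.8, 5.5) in frame 1 and (6.6, 8.5) in frame 2.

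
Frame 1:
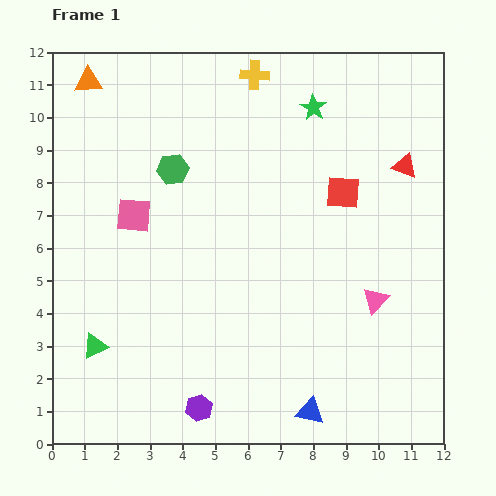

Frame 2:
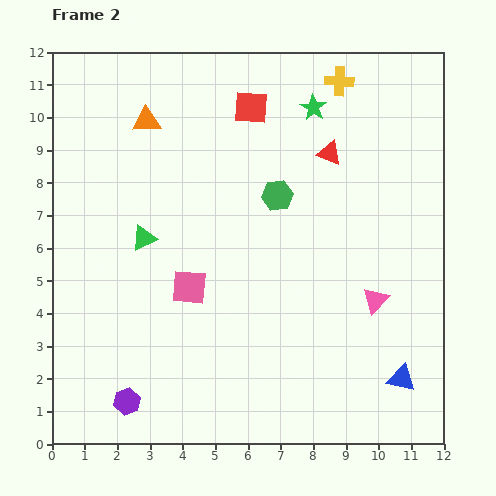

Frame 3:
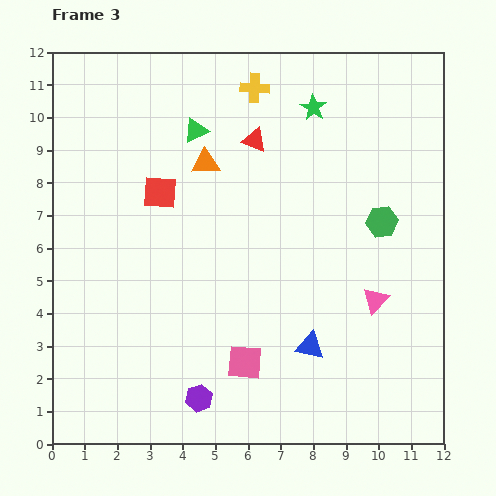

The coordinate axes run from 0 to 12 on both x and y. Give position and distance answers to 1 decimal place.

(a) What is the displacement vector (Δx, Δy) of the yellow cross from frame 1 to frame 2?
(2.6, -0.2)

The yellow cross was at (6.2, 11.3) in frame 1 and (8.8, 11.1) in frame 2.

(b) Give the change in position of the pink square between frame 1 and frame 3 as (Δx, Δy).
(3.4, -4.5)

The pink square was at (2.5, 7.0) in frame 1 and (5.9, 2.5) in frame 3.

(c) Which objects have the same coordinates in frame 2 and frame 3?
the green star, the pink triangle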